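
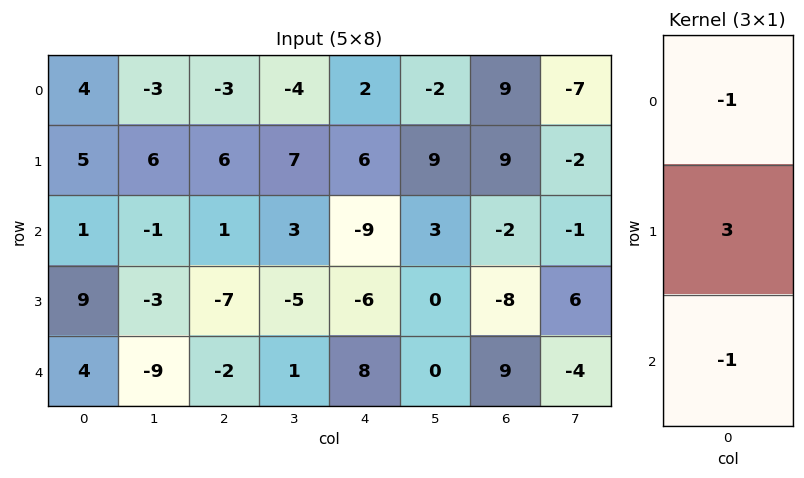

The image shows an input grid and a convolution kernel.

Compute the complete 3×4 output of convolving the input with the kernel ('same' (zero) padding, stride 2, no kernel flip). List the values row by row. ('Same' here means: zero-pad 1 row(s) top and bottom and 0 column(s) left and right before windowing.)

Output[0,0]: The receptive field on the zero-padded input at this output position is [0 / 4 / 5]. Elementwise product with the kernel and sum: 0·-1 + 4·3 + 5·-1.

7 -15 0 18
-11 4 -27 -7
3 1 30 35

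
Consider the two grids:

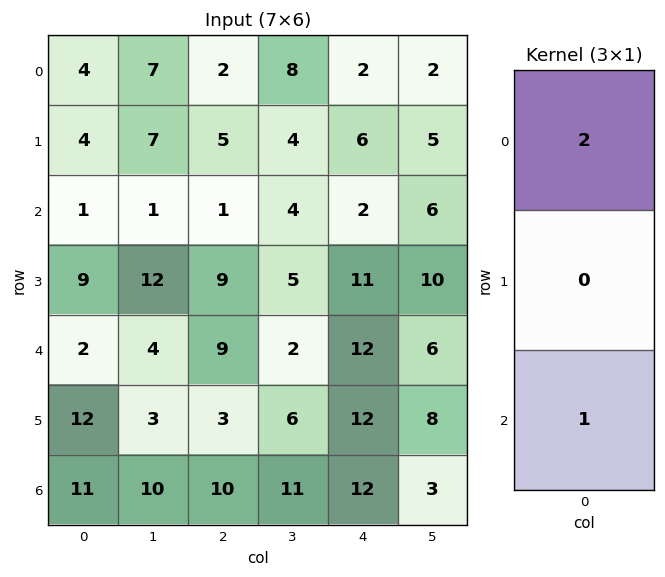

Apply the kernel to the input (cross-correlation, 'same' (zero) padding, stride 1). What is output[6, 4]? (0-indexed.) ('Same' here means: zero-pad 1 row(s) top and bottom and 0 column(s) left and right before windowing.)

The receptive field on the zero-padded input at this output position is [12 / 12 / 0]. Elementwise product with the kernel and sum: 12·2 + 0·1.

24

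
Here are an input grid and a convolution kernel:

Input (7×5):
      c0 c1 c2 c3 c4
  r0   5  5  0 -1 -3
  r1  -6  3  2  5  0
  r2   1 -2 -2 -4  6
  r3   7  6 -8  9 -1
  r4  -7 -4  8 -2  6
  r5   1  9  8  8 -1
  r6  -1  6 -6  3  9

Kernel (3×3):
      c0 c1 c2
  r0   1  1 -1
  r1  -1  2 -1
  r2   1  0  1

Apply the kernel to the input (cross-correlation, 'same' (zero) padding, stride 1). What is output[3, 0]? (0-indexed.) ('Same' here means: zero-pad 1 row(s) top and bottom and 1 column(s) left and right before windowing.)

The receptive field on the zero-padded input at this output position is [0 1 -2 / 0 7 6 / 0 -7 -4]. Elementwise product with the kernel and sum: 0·1 + 1·1 + -2·-1 + 0·-1 + 7·2 + 6·-1 + 0·1 + -4·1.

7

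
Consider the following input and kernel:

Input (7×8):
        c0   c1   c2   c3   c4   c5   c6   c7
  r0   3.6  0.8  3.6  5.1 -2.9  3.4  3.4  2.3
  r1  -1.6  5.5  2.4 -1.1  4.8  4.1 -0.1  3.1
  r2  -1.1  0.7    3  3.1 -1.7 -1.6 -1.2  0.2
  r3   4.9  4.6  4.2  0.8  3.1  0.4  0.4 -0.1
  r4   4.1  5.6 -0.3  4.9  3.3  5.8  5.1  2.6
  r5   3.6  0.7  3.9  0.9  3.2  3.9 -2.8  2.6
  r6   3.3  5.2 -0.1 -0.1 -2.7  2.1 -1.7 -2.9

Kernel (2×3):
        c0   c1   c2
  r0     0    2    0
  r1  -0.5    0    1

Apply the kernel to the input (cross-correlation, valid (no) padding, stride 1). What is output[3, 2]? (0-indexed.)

The receptive field on the input at this output position is [4.2 0.8 3.1 / -0.3 4.9 3.3]. Elementwise product with the kernel and sum: 0.8·2 + -0.3·-0.5 + 3.3·1.

5.05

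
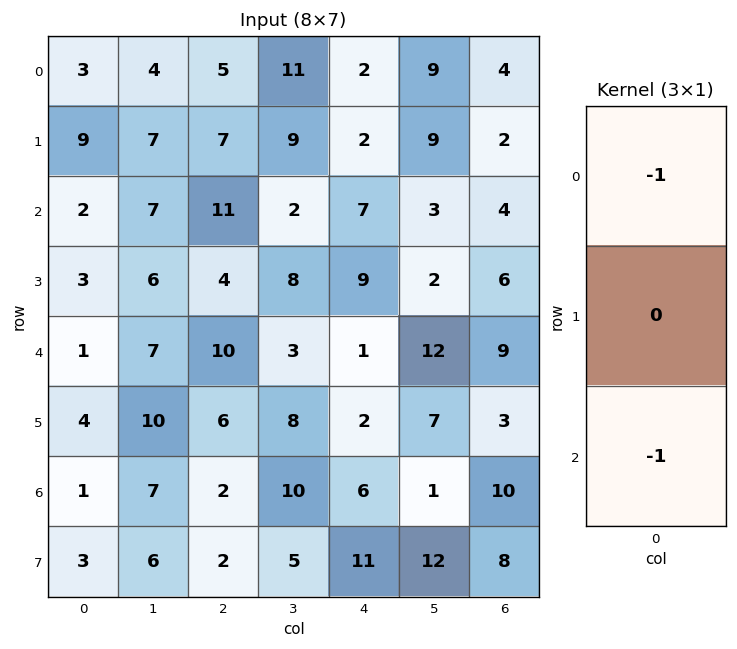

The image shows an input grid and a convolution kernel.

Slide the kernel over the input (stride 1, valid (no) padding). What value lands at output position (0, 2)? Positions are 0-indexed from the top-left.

-16

The receptive field on the input at this output position is [5 / 7 / 11]. Elementwise product with the kernel and sum: 5·-1 + 11·-1.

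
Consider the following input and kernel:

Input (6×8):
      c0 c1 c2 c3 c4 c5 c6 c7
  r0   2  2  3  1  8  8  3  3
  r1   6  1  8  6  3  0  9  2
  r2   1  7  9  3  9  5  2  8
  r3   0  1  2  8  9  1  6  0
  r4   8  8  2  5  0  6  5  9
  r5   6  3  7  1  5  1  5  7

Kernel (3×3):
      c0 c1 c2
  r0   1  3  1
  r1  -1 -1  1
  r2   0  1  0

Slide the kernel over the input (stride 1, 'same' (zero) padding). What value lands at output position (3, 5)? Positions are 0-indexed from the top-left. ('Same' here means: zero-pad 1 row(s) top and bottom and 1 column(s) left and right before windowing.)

The receptive field on the zero-padded input at this output position is [9 5 2 / 9 1 6 / 0 6 5]. Elementwise product with the kernel and sum: 9·1 + 5·3 + 2·1 + 9·-1 + 1·-1 + 6·1 + 6·1.

28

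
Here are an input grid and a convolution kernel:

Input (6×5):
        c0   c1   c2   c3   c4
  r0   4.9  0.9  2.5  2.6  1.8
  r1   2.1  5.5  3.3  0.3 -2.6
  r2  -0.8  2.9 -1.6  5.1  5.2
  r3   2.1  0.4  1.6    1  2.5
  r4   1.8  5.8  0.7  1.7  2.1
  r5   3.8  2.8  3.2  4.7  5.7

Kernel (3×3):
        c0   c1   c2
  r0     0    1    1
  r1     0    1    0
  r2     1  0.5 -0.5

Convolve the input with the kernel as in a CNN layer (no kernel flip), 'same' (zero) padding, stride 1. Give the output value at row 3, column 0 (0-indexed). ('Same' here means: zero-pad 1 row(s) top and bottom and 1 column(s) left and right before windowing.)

2.2

The receptive field on the zero-padded input at this output position is [0 -0.8 2.9 / 0 2.1 0.4 / 0 1.8 5.8]. Elementwise product with the kernel and sum: -0.8·1 + 2.9·1 + 2.1·1 + 0·1 + 1.8·0.5 + 5.8·-0.5.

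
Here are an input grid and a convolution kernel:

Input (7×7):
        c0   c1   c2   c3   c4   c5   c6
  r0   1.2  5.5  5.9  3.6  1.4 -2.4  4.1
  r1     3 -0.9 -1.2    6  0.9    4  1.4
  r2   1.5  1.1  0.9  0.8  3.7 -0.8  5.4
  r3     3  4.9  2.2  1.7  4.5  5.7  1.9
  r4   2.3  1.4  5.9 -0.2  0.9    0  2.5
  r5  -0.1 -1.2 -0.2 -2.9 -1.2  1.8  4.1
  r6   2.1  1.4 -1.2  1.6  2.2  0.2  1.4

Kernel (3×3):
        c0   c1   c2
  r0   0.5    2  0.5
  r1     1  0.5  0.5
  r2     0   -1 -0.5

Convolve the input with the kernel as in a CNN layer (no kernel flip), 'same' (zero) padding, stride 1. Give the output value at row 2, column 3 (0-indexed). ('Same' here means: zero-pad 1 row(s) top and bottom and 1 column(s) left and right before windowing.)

The receptive field on the zero-padded input at this output position is [-1.2 6 0.9 / 0.9 0.8 3.7 / 2.2 1.7 4.5]. Elementwise product with the kernel and sum: -1.2·0.5 + 6·2 + 0.9·0.5 + 0.9·1 + 0.8·0.5 + 3.7·0.5 + 1.7·-1 + 4.5·-0.5.

11.05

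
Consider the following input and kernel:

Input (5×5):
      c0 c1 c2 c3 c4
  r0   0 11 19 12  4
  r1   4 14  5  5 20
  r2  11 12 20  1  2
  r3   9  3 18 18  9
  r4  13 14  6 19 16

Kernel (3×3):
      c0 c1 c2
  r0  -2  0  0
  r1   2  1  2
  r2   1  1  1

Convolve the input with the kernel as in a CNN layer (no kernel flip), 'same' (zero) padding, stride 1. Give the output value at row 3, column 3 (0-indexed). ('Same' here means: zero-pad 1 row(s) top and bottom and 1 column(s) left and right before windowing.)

73

The receptive field on the zero-padded input at this output position is [20 1 2 / 18 18 9 / 6 19 16]. Elementwise product with the kernel and sum: 20·-2 + 18·2 + 18·1 + 9·2 + 6·1 + 19·1 + 16·1.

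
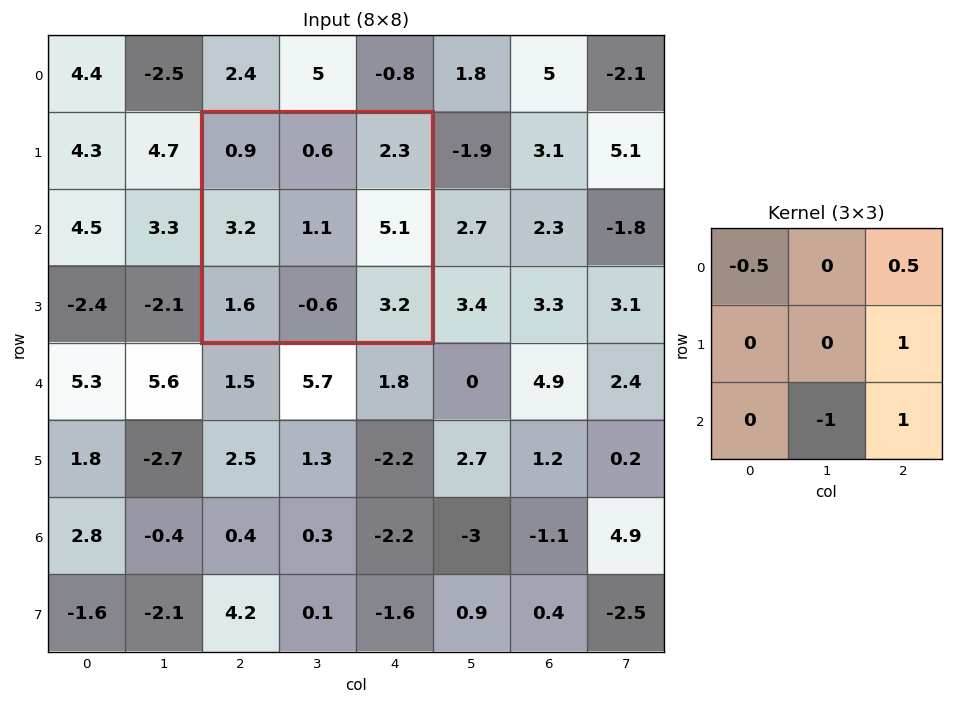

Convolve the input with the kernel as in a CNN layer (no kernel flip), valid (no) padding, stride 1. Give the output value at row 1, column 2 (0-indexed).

9.6

The receptive field on the input at this output position is [0.9 0.6 2.3 / 3.2 1.1 5.1 / 1.6 -0.6 3.2]. Elementwise product with the kernel and sum: 0.9·-0.5 + 2.3·0.5 + 5.1·1 + -0.6·-1 + 3.2·1.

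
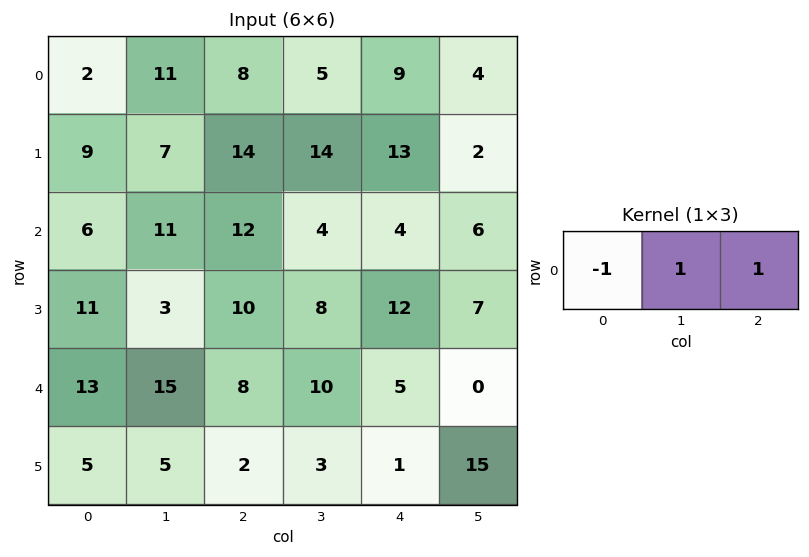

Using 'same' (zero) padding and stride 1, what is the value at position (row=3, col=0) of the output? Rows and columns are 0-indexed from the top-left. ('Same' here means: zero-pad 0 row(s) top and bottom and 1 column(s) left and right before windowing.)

The receptive field on the zero-padded input at this output position is [0 11 3]. Elementwise product with the kernel and sum: 0·-1 + 11·1 + 3·1.

14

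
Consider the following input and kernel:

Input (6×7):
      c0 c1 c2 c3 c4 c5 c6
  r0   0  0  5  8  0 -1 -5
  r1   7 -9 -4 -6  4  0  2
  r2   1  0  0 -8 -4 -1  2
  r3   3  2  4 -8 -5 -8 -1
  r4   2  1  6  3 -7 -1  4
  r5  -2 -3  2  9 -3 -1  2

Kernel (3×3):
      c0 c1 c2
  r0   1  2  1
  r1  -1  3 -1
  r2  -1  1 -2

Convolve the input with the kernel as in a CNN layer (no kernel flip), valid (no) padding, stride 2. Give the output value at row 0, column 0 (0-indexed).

The receptive field on the input at this output position is [0 0 5 / 7 -9 -4 / 1 0 0]. Elementwise product with the kernel and sum: 0·1 + 0·2 + 5·1 + 7·-1 + -9·3 + -4·-1 + 1·-1 + 0·1 + 0·-2.

-26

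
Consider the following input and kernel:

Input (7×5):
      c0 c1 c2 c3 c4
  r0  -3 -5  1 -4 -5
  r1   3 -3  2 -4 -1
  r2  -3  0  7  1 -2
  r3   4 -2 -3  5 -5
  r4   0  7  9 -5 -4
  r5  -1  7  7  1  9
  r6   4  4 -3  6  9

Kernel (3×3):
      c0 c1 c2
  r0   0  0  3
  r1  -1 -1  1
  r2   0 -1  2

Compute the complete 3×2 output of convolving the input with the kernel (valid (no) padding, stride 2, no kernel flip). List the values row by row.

19 -19
27 -16
18 1

Output[0,0]: The receptive field on the input at this output position is [-3 -5 1 / 3 -3 2 / -3 0 7]. Elementwise product with the kernel and sum: 1·3 + 3·-1 + -3·-1 + 2·1 + 0·-1 + 7·2.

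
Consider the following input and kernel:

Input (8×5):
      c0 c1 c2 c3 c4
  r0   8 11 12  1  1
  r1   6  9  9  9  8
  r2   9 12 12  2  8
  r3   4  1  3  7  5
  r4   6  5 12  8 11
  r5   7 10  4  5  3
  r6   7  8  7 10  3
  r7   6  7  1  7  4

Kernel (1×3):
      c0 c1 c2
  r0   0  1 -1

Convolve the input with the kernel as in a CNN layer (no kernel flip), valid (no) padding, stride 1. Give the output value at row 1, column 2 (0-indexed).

1

The receptive field on the input at this output position is [9 9 8]. Elementwise product with the kernel and sum: 9·1 + 8·-1.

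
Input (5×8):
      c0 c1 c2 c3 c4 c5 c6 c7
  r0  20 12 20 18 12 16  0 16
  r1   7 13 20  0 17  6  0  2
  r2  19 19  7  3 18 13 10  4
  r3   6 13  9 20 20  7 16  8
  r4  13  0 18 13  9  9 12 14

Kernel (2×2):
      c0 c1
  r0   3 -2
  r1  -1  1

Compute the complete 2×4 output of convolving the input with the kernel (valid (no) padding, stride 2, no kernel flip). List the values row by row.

Output[0,0]: The receptive field on the input at this output position is [20 12 / 7 13]. Elementwise product with the kernel and sum: 20·3 + 12·-2 + 7·-1 + 13·1.

42 4 -7 -30
26 26 15 14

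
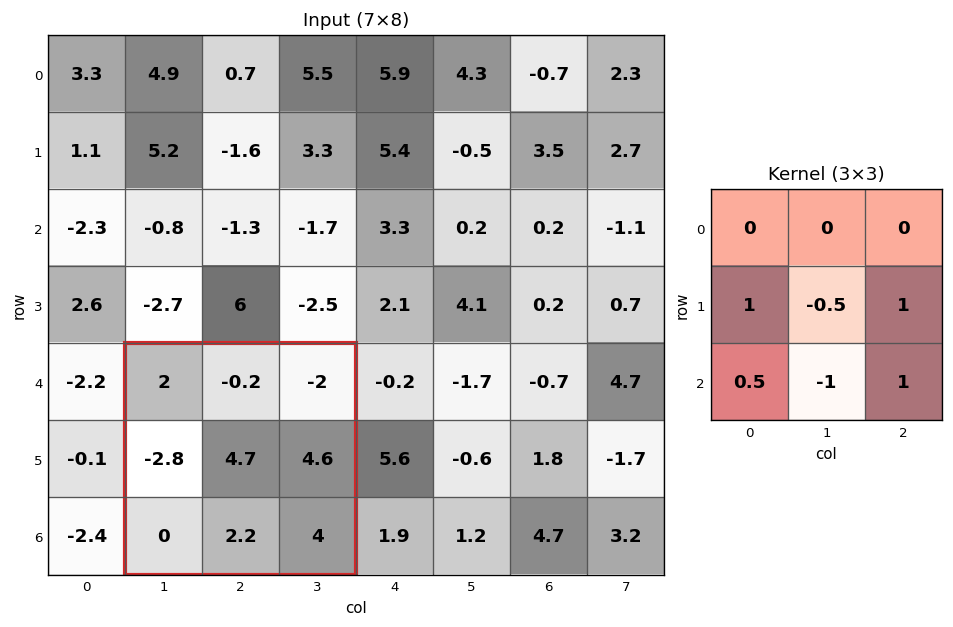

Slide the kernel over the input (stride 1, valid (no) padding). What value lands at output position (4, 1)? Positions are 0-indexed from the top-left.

The receptive field on the input at this output position is [2 -0.2 -2 / -2.8 4.7 4.6 / 0 2.2 4]. Elementwise product with the kernel and sum: -2.8·1 + 4.7·-0.5 + 4.6·1 + 0·0.5 + 2.2·-1 + 4·1.

1.25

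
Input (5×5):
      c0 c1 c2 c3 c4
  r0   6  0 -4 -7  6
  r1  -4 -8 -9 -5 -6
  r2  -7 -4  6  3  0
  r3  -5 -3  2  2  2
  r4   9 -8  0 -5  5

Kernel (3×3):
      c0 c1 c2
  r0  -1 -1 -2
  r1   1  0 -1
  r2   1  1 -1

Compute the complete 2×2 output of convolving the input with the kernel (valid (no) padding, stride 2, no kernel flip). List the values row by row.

-10 5
-7 -19

Output[0,0]: The receptive field on the input at this output position is [6 0 -4 / -4 -8 -9 / -7 -4 6]. Elementwise product with the kernel and sum: 6·-1 + 0·-1 + -4·-2 + -4·1 + -9·-1 + -7·1 + -4·1 + 6·-1.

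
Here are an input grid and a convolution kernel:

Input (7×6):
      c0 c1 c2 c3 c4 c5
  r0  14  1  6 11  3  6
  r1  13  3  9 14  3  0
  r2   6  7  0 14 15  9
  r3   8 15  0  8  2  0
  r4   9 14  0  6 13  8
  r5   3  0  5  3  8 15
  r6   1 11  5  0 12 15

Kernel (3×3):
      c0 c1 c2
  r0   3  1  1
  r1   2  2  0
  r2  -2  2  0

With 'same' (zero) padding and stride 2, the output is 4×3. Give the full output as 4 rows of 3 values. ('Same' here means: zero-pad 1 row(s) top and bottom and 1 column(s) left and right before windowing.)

54 26 6
44 16 91
47 91 74
5 40 56

Output[0,0]: The receptive field on the zero-padded input at this output position is [0 0 0 / 0 14 1 / 0 13 3]. Elementwise product with the kernel and sum: 0·3 + 0·1 + 0·1 + 0·2 + 14·2 + 0·-2 + 13·2.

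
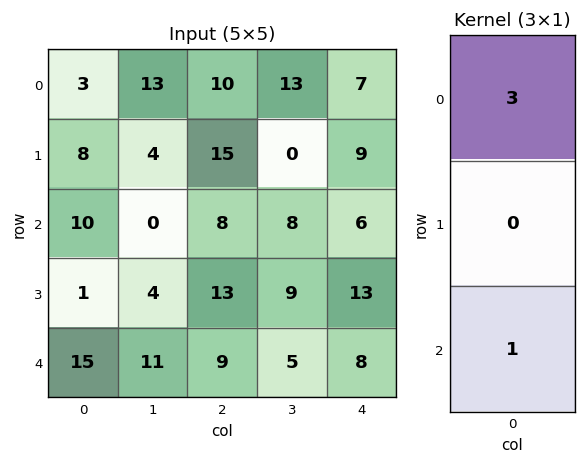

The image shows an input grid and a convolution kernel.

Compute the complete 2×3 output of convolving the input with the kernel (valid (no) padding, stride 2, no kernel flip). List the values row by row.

19 38 27
45 33 26

Output[0,0]: The receptive field on the input at this output position is [3 / 8 / 10]. Elementwise product with the kernel and sum: 3·3 + 10·1.
Output[0,1]: The receptive field on the input at this output position is [10 / 15 / 8]. Elementwise product with the kernel and sum: 10·3 + 8·1.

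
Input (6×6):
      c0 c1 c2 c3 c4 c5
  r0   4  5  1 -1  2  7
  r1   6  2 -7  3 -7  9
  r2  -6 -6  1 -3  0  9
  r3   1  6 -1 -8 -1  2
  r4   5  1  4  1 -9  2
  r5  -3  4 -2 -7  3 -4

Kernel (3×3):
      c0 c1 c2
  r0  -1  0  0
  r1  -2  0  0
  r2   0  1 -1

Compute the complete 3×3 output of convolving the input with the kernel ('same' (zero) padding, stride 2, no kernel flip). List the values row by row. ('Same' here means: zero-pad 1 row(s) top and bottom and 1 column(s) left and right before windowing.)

Output[0,0]: The receptive field on the zero-padded input at this output position is [0 0 0 / 0 4 5 / 0 6 2]. Elementwise product with the kernel and sum: 0·-1 + 0·-2 + 6·1 + 2·-1.

4 -20 -14
-5 17 0
-7 -3 13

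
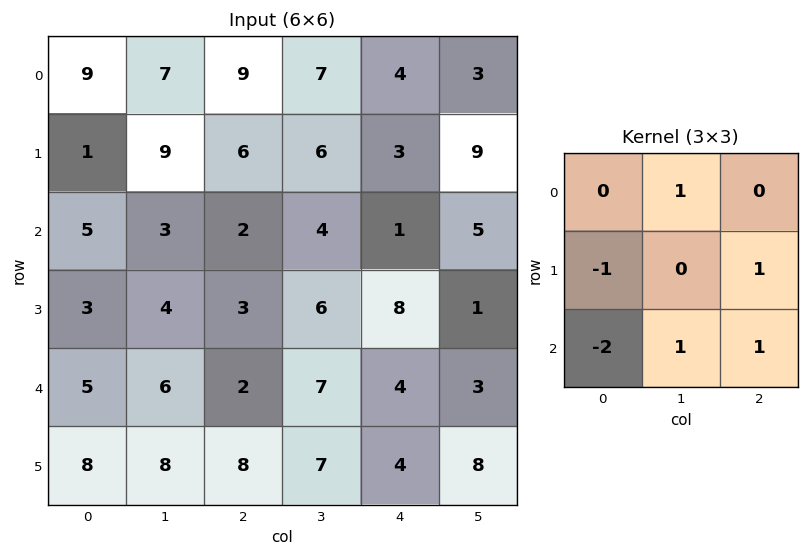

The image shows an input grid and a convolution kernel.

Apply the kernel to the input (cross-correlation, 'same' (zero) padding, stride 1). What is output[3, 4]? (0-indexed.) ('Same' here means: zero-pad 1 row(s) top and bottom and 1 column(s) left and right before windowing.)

-11

The receptive field on the zero-padded input at this output position is [4 1 5 / 6 8 1 / 7 4 3]. Elementwise product with the kernel and sum: 1·1 + 6·-1 + 1·1 + 7·-2 + 4·1 + 3·1.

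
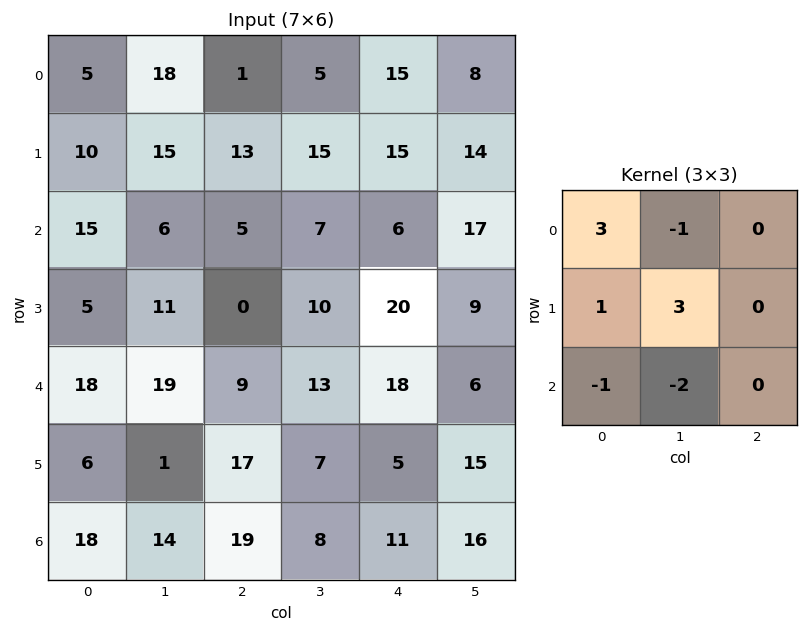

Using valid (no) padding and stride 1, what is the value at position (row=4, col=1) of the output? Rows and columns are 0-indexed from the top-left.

48

The receptive field on the input at this output position is [19 9 13 / 1 17 7 / 14 19 8]. Elementwise product with the kernel and sum: 19·3 + 9·-1 + 1·1 + 17·3 + 14·-1 + 19·-2.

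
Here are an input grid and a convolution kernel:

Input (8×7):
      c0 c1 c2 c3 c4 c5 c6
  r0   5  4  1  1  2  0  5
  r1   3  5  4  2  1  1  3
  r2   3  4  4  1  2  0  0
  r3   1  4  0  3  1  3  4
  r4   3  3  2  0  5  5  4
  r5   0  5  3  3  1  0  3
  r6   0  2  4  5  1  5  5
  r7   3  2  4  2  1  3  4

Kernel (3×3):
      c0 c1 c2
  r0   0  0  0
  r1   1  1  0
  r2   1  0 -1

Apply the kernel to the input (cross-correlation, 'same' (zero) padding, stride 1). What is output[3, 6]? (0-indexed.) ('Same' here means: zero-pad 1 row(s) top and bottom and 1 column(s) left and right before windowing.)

The receptive field on the zero-padded input at this output position is [0 0 0 / 3 4 0 / 5 4 0]. Elementwise product with the kernel and sum: 3·1 + 4·1 + 5·1 + 0·-1.

12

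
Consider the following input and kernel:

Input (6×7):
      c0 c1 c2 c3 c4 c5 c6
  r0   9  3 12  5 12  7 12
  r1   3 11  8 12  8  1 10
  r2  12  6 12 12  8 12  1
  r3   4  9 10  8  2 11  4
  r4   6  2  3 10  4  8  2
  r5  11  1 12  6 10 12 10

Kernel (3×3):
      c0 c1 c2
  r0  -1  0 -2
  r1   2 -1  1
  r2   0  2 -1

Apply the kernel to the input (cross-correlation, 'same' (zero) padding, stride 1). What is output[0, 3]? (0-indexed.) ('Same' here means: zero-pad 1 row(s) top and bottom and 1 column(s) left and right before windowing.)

The receptive field on the zero-padded input at this output position is [0 0 0 / 12 5 12 / 8 12 8]. Elementwise product with the kernel and sum: 0·-1 + 0·-2 + 12·2 + 5·-1 + 12·1 + 12·2 + 8·-1.

47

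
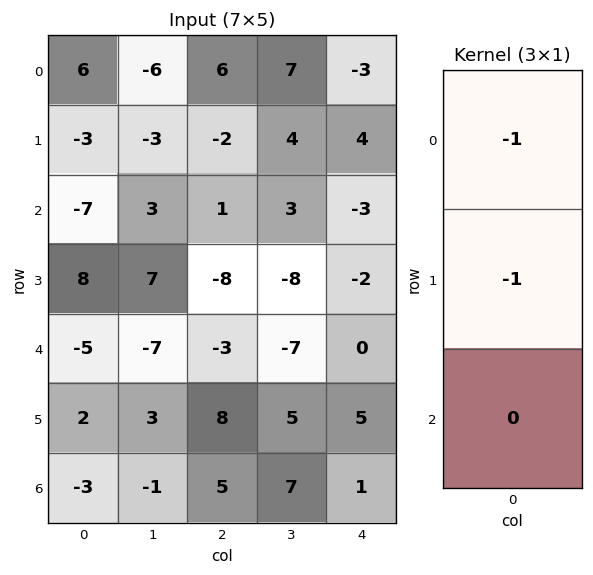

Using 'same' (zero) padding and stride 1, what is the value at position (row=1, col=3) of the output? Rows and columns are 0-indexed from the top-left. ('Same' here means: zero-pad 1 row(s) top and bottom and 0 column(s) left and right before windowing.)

-11

The receptive field on the zero-padded input at this output position is [7 / 4 / 3]. Elementwise product with the kernel and sum: 7·-1 + 4·-1.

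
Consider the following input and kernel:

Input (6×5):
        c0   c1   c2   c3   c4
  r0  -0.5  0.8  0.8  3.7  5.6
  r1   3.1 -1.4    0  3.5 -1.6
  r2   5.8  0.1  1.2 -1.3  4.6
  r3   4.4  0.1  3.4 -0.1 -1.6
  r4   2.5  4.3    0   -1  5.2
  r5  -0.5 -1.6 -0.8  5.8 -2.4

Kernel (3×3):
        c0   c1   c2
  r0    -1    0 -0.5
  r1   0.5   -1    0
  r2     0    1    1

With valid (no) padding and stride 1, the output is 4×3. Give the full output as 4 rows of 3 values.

Output[0,0]: The receptive field on the input at this output position is [-0.5 0.8 0.8 / 3.1 -1.4 0 / 5.8 0.1 1.2]. Elementwise product with the kernel and sum: -0.5·-1 + 0.8·-0.5 + 3.1·0.5 + -1.4·-1 + 0.1·1 + 1.2·1.

4.35 -3.45 -3.8
3.2 1.8 1
0 -3.8 2.5
-11.55 7.1 1.8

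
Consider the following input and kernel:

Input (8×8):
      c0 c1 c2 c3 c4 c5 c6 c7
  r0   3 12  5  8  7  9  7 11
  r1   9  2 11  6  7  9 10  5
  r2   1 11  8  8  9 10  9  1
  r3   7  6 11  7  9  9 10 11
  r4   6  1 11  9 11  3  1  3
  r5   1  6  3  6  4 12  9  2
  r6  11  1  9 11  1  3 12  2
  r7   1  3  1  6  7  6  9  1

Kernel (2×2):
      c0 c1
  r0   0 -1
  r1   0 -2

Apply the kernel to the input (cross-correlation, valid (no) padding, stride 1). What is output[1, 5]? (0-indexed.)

-28

The receptive field on the input at this output position is [9 10 / 10 9]. Elementwise product with the kernel and sum: 10·-1 + 9·-2.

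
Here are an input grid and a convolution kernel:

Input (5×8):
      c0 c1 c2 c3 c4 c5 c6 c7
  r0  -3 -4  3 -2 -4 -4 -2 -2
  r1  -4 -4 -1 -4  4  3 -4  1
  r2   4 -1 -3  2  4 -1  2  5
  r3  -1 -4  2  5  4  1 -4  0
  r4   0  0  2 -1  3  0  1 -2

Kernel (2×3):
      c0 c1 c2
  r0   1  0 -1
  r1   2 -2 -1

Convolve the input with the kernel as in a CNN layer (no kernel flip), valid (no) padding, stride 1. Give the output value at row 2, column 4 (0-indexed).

The receptive field on the input at this output position is [4 -1 2 / 4 1 -4]. Elementwise product with the kernel and sum: 4·1 + 2·-1 + 4·2 + 1·-2 + -4·-1.

12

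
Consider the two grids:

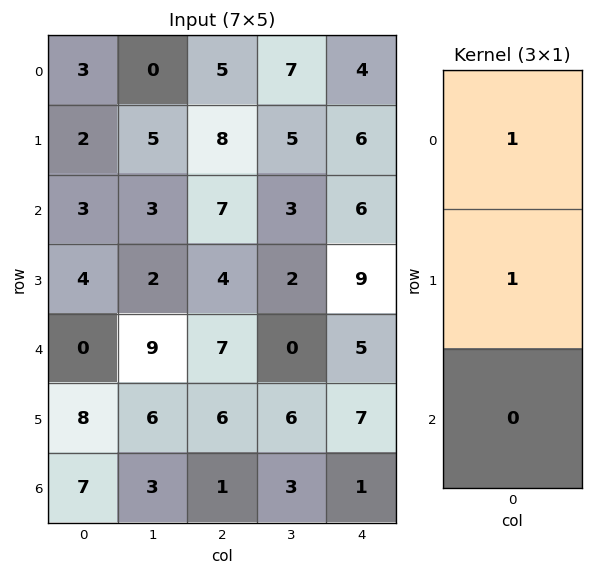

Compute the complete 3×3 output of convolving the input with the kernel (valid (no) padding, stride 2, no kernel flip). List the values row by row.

Output[0,0]: The receptive field on the input at this output position is [3 / 2 / 3]. Elementwise product with the kernel and sum: 3·1 + 2·1.

5 13 10
7 11 15
8 13 12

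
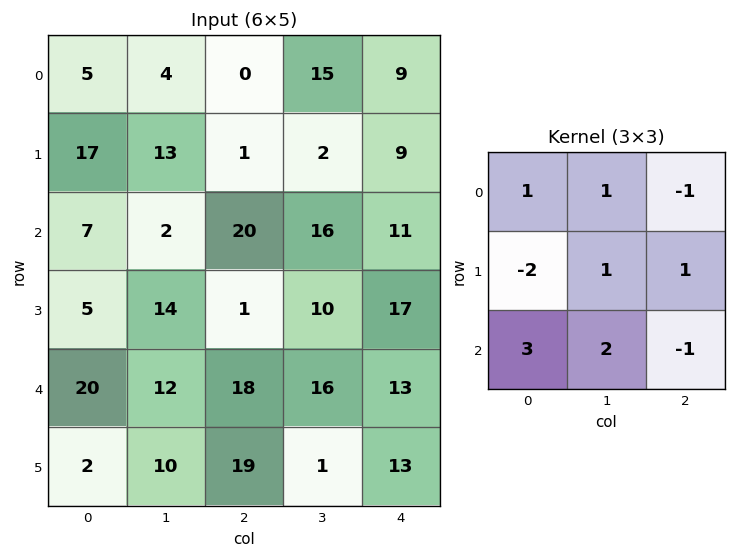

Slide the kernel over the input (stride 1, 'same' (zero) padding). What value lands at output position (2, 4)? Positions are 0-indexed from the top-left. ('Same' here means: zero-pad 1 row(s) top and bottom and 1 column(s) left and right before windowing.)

54

The receptive field on the zero-padded input at this output position is [2 9 0 / 16 11 0 / 10 17 0]. Elementwise product with the kernel and sum: 2·1 + 9·1 + 0·-1 + 16·-2 + 11·1 + 0·1 + 10·3 + 17·2 + 0·-1.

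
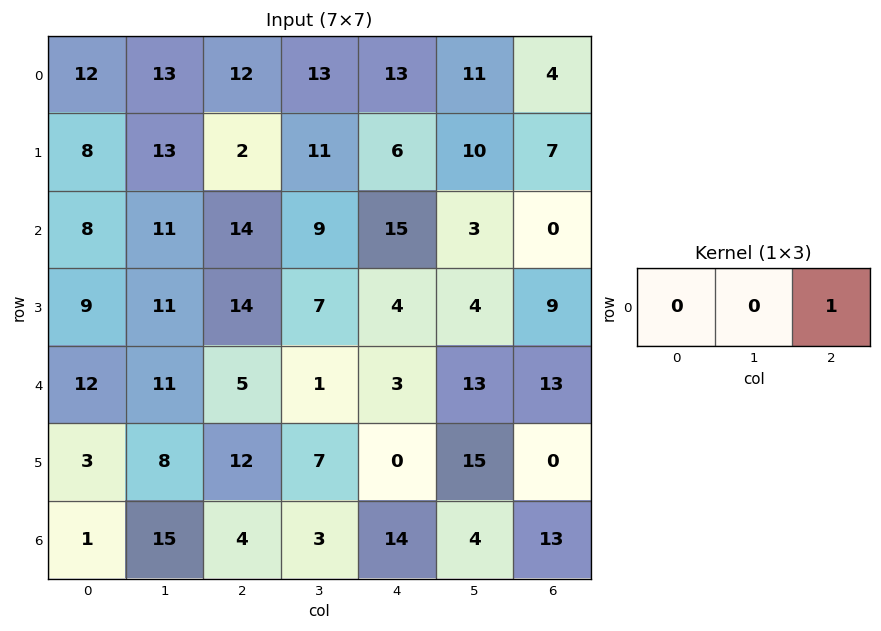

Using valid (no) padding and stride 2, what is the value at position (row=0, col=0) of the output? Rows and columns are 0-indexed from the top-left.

12

The receptive field on the input at this output position is [12 13 12]. Elementwise product with the kernel and sum: 12·1.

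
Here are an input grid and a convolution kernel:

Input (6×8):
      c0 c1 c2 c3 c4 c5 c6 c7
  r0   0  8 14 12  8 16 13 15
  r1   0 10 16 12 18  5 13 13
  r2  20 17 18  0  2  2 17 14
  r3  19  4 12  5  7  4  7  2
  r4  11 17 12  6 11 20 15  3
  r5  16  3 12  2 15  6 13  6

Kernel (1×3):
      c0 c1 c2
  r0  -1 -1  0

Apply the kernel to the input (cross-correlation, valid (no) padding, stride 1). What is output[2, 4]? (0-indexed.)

-4

The receptive field on the input at this output position is [2 2 17]. Elementwise product with the kernel and sum: 2·-1 + 2·-1.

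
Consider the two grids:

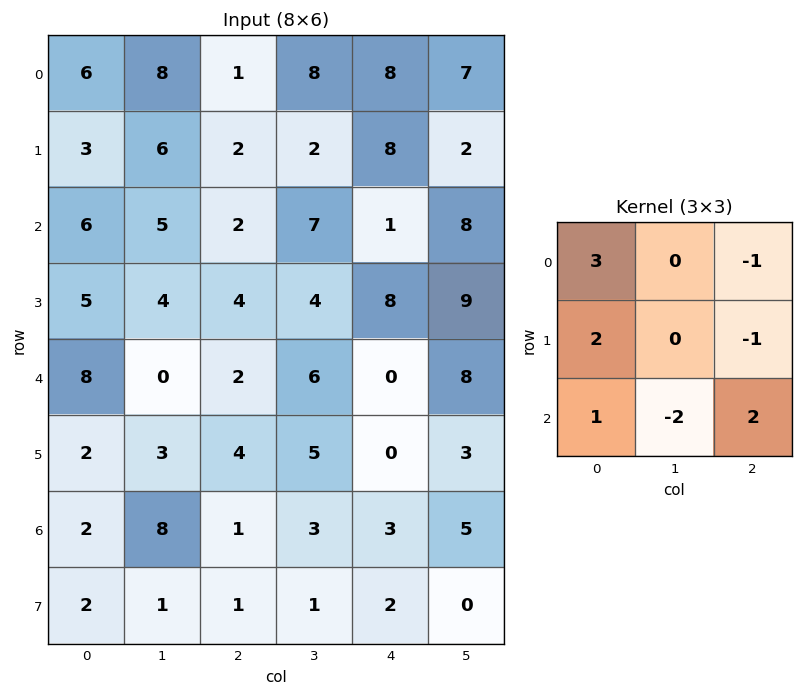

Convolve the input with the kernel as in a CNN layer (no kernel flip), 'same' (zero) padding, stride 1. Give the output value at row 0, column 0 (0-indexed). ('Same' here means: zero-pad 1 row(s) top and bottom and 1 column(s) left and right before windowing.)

The receptive field on the zero-padded input at this output position is [0 0 0 / 0 6 8 / 0 3 6]. Elementwise product with the kernel and sum: 0·3 + 0·-1 + 0·2 + 8·-1 + 0·1 + 3·-2 + 6·2.

-2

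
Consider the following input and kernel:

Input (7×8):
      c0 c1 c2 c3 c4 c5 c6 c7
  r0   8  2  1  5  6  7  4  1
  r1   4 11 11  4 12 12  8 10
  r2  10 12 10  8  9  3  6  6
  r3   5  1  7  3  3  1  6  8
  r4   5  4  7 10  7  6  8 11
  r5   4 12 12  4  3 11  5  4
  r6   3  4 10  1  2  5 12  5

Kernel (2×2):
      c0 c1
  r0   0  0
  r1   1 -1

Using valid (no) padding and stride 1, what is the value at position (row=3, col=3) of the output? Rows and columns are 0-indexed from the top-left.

The receptive field on the input at this output position is [3 3 / 10 7]. Elementwise product with the kernel and sum: 10·1 + 7·-1.

3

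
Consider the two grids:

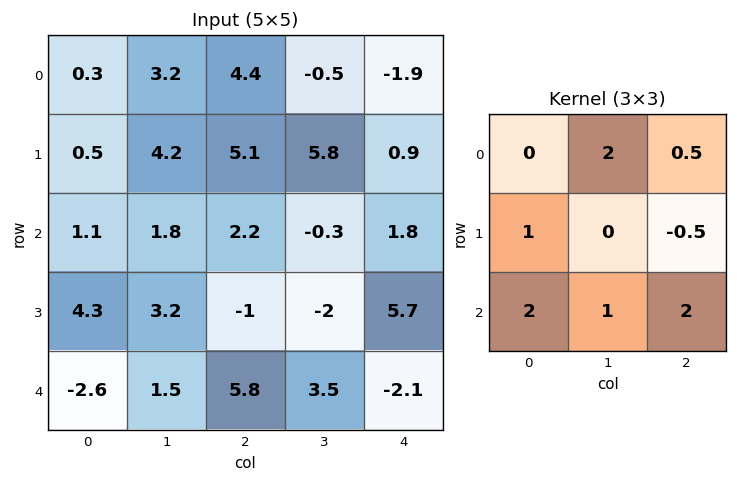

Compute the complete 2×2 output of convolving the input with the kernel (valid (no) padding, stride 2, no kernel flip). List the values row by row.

Output[0,0]: The receptive field on the input at this output position is [0.3 3.2 4.4 / 0.5 4.2 5.1 / 1.1 1.8 2.2]. Elementwise product with the kernel and sum: 3.2·2 + 4.4·0.5 + 0.5·1 + 5.1·-0.5 + 1.1·2 + 1.8·1 + 2.2·2.
Output[0,1]: The receptive field on the input at this output position is [4.4 -0.5 -1.9 / 5.1 5.8 0.9 / 2.2 -0.3 1.8]. Elementwise product with the kernel and sum: -0.5·2 + -1.9·0.5 + 5.1·1 + 0.9·-0.5 + 2.2·2 + -0.3·1 + 1.8·2.

14.95 10.4
17.4 7.35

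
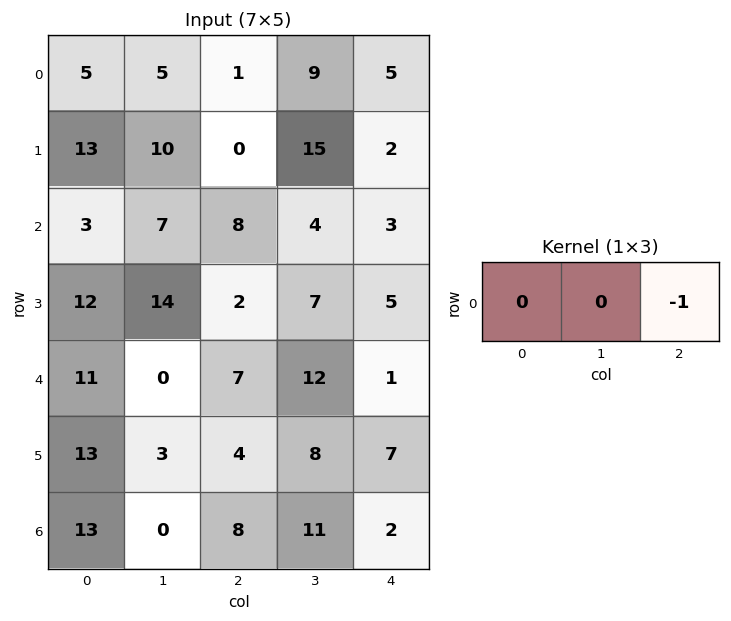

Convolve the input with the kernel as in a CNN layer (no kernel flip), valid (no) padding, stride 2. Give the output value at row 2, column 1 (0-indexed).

-1

The receptive field on the input at this output position is [7 12 1]. Elementwise product with the kernel and sum: 1·-1.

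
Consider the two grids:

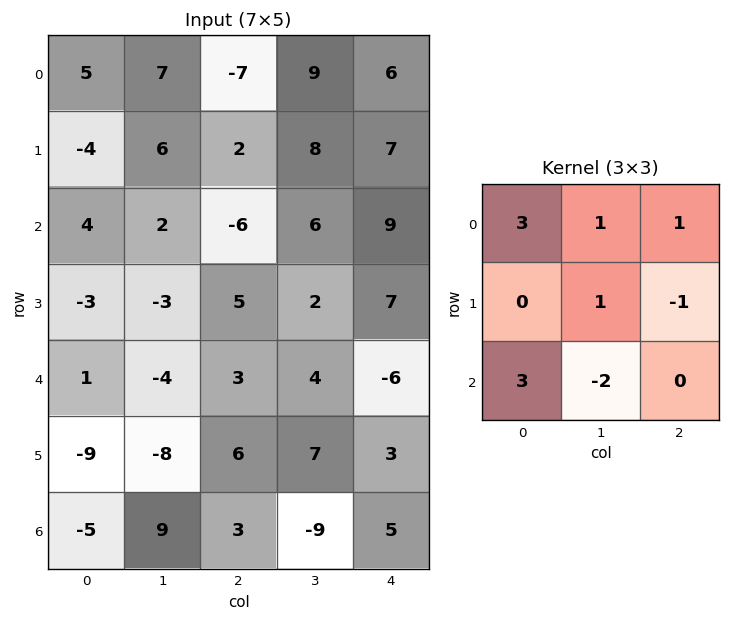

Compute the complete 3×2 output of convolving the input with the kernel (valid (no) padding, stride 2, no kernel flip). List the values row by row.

27 -35
11 -7
-45 38

Output[0,0]: The receptive field on the input at this output position is [5 7 -7 / -4 6 2 / 4 2 -6]. Elementwise product with the kernel and sum: 5·3 + 7·1 + -7·1 + 6·1 + 2·-1 + 4·3 + 2·-2.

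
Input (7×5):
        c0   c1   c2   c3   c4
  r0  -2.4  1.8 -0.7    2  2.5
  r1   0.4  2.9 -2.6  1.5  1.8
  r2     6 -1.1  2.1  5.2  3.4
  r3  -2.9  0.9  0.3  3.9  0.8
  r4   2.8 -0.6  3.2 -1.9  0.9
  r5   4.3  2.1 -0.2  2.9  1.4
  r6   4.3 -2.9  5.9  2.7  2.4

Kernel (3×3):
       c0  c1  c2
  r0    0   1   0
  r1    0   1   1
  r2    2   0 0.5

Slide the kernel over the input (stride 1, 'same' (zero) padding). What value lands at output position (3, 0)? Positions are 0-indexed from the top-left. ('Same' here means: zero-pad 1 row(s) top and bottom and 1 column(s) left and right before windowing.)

The receptive field on the zero-padded input at this output position is [0 6 -1.1 / 0 -2.9 0.9 / 0 2.8 -0.6]. Elementwise product with the kernel and sum: 6·1 + -2.9·1 + 0.9·1 + 0·2 + -0.6·0.5.

3.7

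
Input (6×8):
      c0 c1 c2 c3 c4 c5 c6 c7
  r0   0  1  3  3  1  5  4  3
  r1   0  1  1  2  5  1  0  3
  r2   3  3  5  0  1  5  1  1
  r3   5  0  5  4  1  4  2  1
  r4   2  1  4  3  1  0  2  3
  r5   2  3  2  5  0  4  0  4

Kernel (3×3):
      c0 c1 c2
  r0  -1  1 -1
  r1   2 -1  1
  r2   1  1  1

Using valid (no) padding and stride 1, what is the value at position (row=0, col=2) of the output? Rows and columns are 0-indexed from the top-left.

The receptive field on the input at this output position is [3 3 1 / 1 2 5 / 5 0 1]. Elementwise product with the kernel and sum: 3·-1 + 3·1 + 1·-1 + 1·2 + 2·-1 + 5·1 + 5·1 + 0·1 + 1·1.

10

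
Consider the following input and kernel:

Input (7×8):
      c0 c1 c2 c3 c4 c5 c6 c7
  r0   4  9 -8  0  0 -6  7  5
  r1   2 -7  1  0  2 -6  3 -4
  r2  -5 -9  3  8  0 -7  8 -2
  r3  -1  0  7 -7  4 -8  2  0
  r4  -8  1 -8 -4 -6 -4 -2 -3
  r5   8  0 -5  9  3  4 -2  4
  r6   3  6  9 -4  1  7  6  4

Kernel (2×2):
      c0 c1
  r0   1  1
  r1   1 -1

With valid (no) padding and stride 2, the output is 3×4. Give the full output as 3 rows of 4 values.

22 -7 2 19
-15 25 5 8
1 -26 -11 -11

Output[0,0]: The receptive field on the input at this output position is [4 9 / 2 -7]. Elementwise product with the kernel and sum: 4·1 + 9·1 + 2·1 + -7·-1.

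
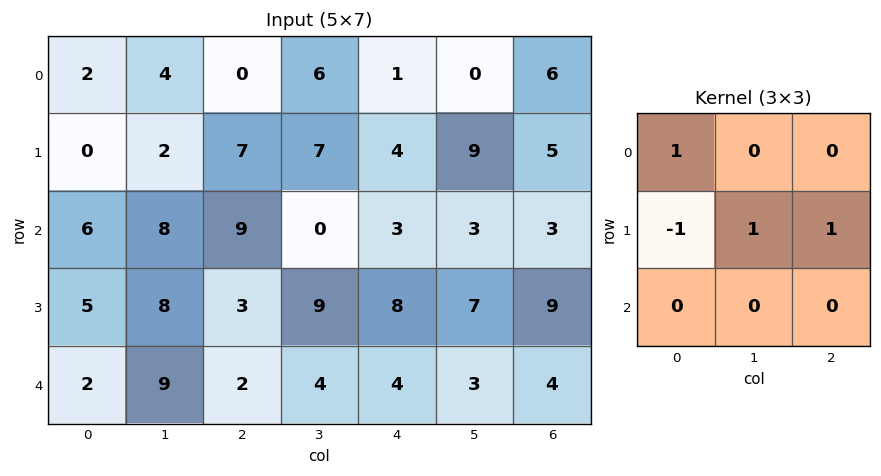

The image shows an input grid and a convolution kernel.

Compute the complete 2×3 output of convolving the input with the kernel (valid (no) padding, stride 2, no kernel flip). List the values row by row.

Output[0,0]: The receptive field on the input at this output position is [2 4 0 / 0 2 7 / 6 8 9]. Elementwise product with the kernel and sum: 2·1 + 0·-1 + 2·1 + 7·1.
Output[0,1]: The receptive field on the input at this output position is [0 6 1 / 7 7 4 / 9 0 3]. Elementwise product with the kernel and sum: 0·1 + 7·-1 + 7·1 + 4·1.

11 4 11
12 23 11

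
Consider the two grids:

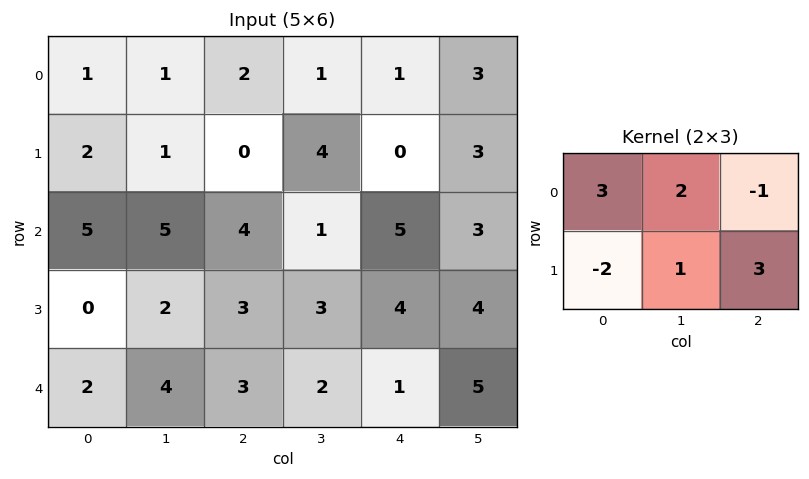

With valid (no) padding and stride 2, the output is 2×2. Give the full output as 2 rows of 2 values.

0 11
32 18

Output[0,0]: The receptive field on the input at this output position is [1 1 2 / 2 1 0]. Elementwise product with the kernel and sum: 1·3 + 1·2 + 2·-1 + 2·-2 + 1·1 + 0·3.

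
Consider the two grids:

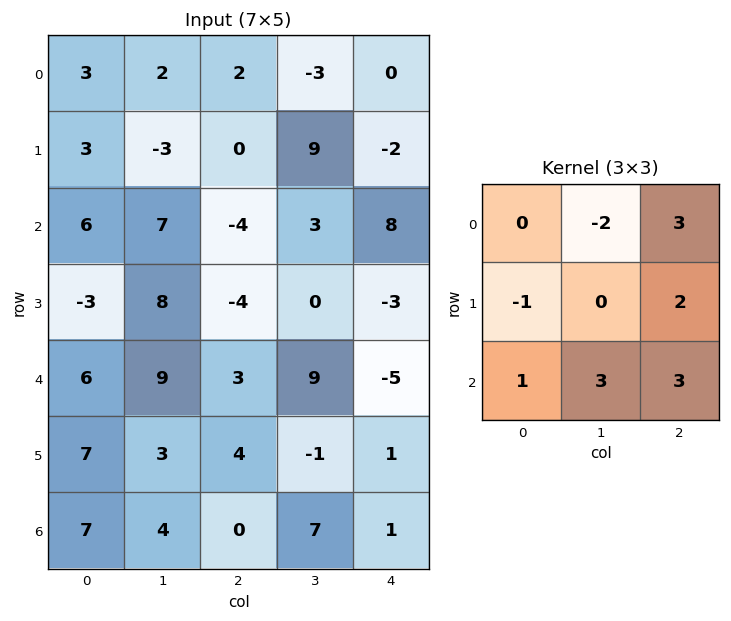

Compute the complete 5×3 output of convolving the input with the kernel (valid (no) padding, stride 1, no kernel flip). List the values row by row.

Output[0,0]: The receptive field on the input at this output position is [3 2 2 / 3 -3 0 / 6 7 -4]. Elementwise product with the kernel and sum: 2·-2 + 2·3 + 3·-1 + 0·2 + 6·1 + 7·3 + -4·3.
Output[0,1]: The receptive field on the input at this output position is [2 2 -3 / -3 0 9 / 7 -4 3]. Elementwise product with the kernel and sum: 2·-2 + -3·3 + -3·-1 + 9·2 + 7·1 + -4·3 + 3·3.

14 12 31
1 22 -17
11 54 31
0 29 -18
11 41 -11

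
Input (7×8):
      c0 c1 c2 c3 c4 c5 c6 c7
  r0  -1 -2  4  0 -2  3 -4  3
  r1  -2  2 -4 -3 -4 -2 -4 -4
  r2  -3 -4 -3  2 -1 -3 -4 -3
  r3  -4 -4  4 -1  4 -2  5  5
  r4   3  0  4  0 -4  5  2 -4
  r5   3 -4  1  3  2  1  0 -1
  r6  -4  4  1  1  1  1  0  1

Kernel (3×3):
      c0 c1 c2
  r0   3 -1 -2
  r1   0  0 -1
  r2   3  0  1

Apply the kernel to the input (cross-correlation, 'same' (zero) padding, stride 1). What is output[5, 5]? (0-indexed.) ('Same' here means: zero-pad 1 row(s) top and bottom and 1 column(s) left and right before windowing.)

-18

The receptive field on the zero-padded input at this output position is [-4 5 2 / 2 1 0 / 1 1 0]. Elementwise product with the kernel and sum: -4·3 + 5·-1 + 2·-2 + 0·-1 + 1·3 + 0·1.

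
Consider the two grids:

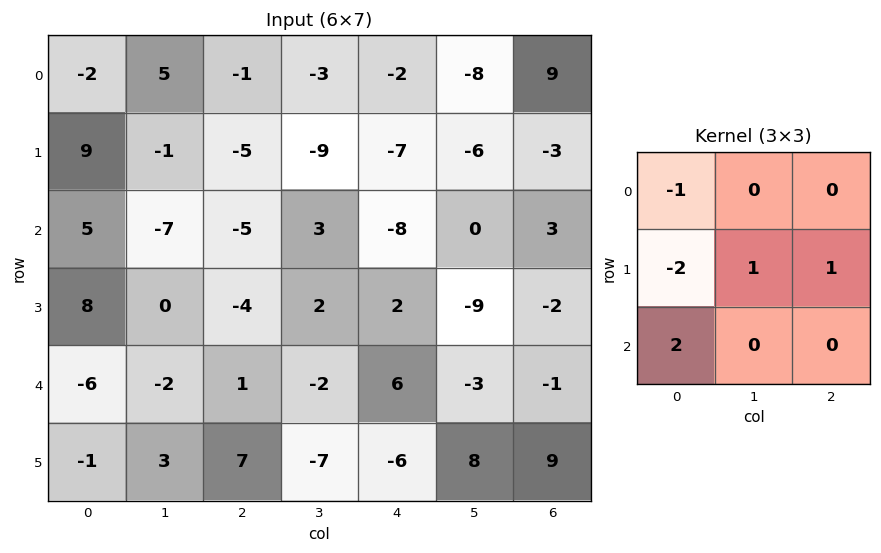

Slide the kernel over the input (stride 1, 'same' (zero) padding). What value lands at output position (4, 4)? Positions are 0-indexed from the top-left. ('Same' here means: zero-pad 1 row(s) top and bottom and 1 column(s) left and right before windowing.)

-9

The receptive field on the zero-padded input at this output position is [2 2 -9 / -2 6 -3 / -7 -6 8]. Elementwise product with the kernel and sum: 2·-1 + -2·-2 + 6·1 + -3·1 + -7·2.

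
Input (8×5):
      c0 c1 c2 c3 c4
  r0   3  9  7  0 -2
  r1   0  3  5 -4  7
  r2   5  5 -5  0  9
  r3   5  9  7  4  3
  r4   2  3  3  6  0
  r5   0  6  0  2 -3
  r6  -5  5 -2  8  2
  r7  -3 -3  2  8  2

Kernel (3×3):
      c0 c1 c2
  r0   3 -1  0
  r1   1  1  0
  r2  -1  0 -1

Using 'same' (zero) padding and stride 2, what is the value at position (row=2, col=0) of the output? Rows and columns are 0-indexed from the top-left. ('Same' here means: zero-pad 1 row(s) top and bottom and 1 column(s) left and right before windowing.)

The receptive field on the zero-padded input at this output position is [0 5 9 / 0 2 3 / 0 0 6]. Elementwise product with the kernel and sum: 0·3 + 5·-1 + 0·1 + 2·1 + 0·-1 + 6·-1.

-9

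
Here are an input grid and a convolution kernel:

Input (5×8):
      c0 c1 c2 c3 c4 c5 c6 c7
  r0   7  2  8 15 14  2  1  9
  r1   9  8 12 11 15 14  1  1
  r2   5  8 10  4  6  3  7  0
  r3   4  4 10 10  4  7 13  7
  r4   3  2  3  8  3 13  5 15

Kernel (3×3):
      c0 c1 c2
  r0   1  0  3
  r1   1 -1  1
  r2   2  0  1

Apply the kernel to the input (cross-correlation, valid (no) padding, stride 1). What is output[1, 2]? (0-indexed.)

93

The receptive field on the input at this output position is [12 11 15 / 10 4 6 / 10 10 4]. Elementwise product with the kernel and sum: 12·1 + 15·3 + 10·1 + 4·-1 + 6·1 + 10·2 + 4·1.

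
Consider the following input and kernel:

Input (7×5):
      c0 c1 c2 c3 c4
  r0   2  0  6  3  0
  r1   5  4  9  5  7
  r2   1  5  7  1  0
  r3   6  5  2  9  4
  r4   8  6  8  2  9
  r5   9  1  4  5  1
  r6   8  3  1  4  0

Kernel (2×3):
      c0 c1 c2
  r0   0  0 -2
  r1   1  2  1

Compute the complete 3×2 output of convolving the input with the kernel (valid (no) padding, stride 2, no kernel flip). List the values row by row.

Output[0,0]: The receptive field on the input at this output position is [2 0 6 / 5 4 9]. Elementwise product with the kernel and sum: 6·-2 + 5·1 + 4·2 + 9·1.

10 26
4 24
-1 -3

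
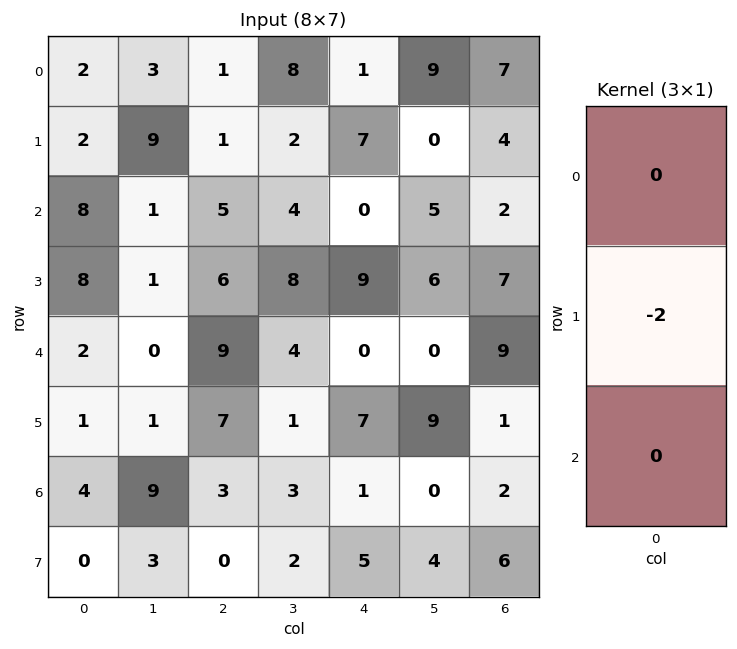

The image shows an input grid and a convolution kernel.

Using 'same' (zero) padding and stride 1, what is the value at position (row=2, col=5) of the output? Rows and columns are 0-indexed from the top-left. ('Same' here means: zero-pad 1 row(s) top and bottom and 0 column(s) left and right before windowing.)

The receptive field on the zero-padded input at this output position is [0 / 5 / 6]. Elementwise product with the kernel and sum: 5·-2.

-10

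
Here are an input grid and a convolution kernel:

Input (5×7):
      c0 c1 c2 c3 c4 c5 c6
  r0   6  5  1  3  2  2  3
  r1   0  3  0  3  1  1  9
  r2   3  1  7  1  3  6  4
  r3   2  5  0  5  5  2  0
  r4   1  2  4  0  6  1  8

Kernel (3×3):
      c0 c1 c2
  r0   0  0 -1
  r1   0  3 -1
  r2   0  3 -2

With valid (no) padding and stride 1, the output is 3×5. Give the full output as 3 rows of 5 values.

-3 13 3 -3 1
11 7 4 13 11
6 6 -5 23 -11

Output[0,0]: The receptive field on the input at this output position is [6 5 1 / 0 3 0 / 3 1 7]. Elementwise product with the kernel and sum: 1·-1 + 3·3 + 0·-1 + 1·3 + 7·-2.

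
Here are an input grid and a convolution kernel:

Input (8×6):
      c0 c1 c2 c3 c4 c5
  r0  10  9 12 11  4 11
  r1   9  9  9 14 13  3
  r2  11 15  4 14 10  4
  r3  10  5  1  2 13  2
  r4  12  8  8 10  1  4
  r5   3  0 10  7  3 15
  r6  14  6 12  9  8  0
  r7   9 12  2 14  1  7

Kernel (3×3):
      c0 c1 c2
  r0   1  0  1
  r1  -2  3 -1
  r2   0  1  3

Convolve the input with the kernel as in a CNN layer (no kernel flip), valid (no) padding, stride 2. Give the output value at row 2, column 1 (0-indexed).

The receptive field on the input at this output position is [8 10 1 / 10 7 3 / 12 9 8]. Elementwise product with the kernel and sum: 8·1 + 1·1 + 10·-2 + 7·3 + 3·-1 + 9·1 + 8·3.

40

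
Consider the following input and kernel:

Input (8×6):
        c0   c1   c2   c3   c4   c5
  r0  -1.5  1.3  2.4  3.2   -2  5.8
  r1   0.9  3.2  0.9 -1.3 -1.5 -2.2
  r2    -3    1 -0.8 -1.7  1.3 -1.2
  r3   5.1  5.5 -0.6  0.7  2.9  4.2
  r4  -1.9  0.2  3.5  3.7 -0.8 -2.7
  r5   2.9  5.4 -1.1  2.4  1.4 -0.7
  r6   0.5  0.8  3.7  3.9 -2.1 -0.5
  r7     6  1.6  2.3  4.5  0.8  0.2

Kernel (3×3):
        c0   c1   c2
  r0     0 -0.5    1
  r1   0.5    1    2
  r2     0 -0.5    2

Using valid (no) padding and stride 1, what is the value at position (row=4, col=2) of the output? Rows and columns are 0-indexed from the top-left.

The receptive field on the input at this output position is [3.5 3.7 -0.8 / -1.1 2.4 1.4 / 3.7 3.9 -2.1]. Elementwise product with the kernel and sum: 3.7·-0.5 + -0.8·1 + -1.1·0.5 + 2.4·1 + 1.4·2 + 3.9·-0.5 + -2.1·2.

-4.15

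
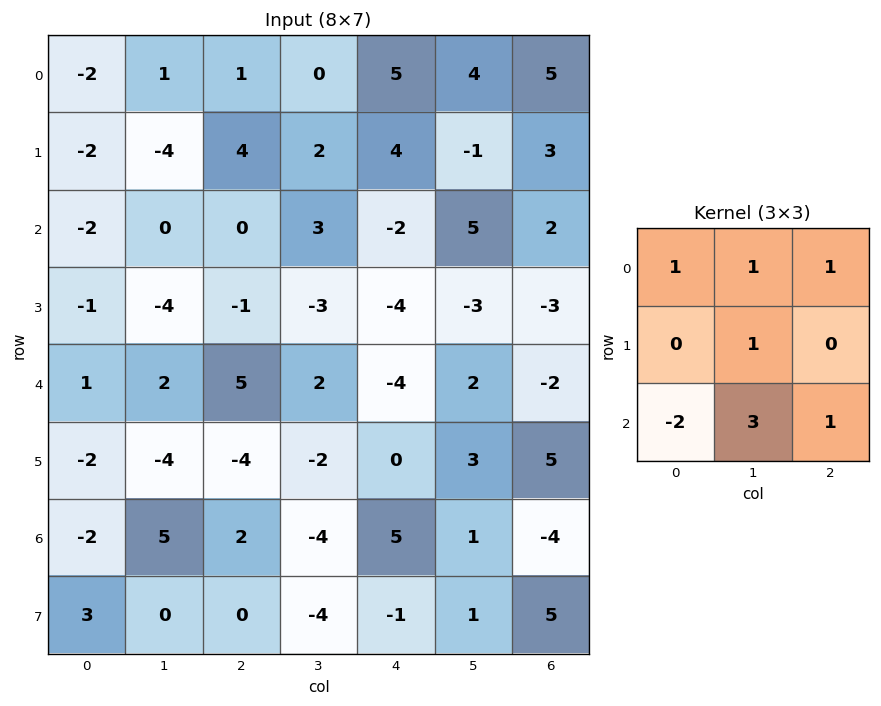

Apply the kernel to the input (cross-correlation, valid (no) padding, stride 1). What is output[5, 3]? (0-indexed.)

12

The receptive field on the input at this output position is [-2 0 3 / -4 5 1 / -4 -1 1]. Elementwise product with the kernel and sum: -2·1 + 0·1 + 3·1 + 5·1 + -4·-2 + -1·3 + 1·1.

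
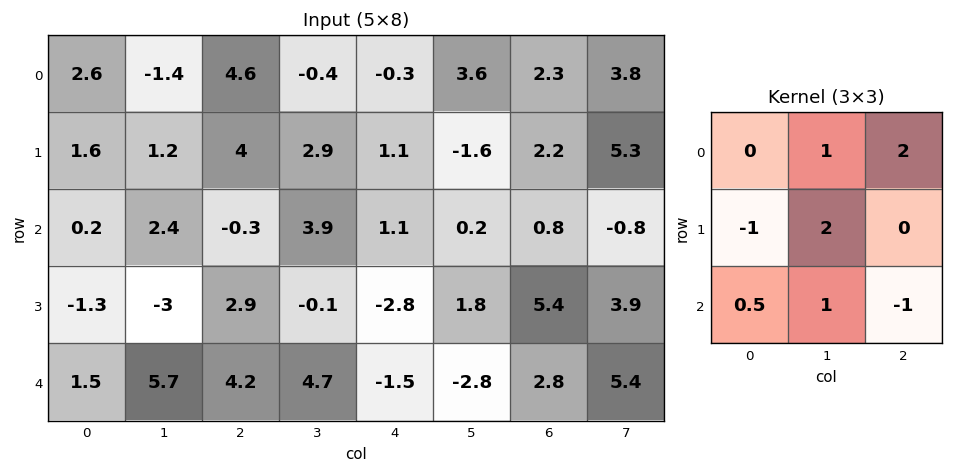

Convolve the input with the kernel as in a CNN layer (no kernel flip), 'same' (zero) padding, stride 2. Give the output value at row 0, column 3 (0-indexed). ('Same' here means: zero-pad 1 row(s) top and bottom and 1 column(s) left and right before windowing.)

The receptive field on the zero-padded input at this output position is [0 0 0 / 3.6 2.3 3.8 / -1.6 2.2 5.3]. Elementwise product with the kernel and sum: 0·1 + 0·2 + 3.6·-1 + 2.3·2 + -1.6·0.5 + 2.2·1 + 5.3·-1.

-2.9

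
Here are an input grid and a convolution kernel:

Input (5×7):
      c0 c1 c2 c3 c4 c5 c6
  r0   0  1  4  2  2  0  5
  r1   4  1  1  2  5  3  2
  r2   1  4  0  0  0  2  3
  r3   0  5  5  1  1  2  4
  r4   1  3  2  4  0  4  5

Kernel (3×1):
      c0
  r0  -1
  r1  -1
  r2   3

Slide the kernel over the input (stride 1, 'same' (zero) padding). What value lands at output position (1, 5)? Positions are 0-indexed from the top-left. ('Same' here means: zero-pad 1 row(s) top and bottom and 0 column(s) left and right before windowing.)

The receptive field on the zero-padded input at this output position is [0 / 3 / 2]. Elementwise product with the kernel and sum: 0·-1 + 3·-1 + 2·3.

3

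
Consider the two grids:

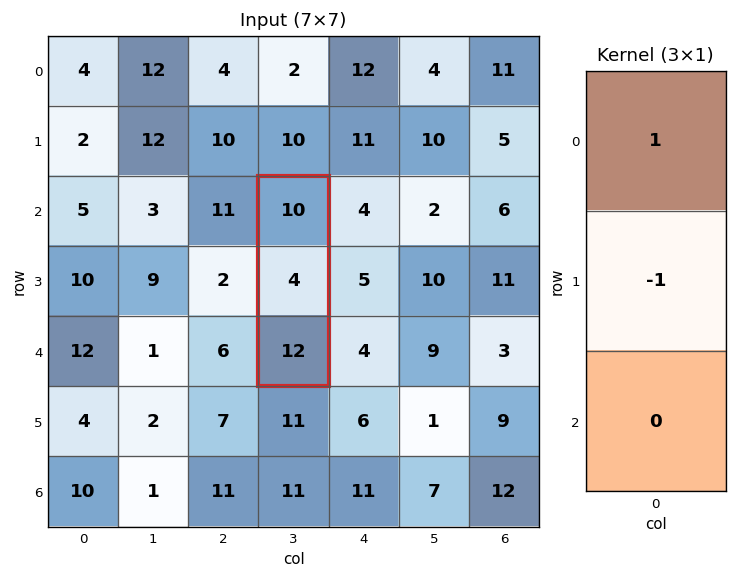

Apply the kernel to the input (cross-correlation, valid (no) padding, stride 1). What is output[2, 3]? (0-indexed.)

6

The receptive field on the input at this output position is [10 / 4 / 12]. Elementwise product with the kernel and sum: 10·1 + 4·-1.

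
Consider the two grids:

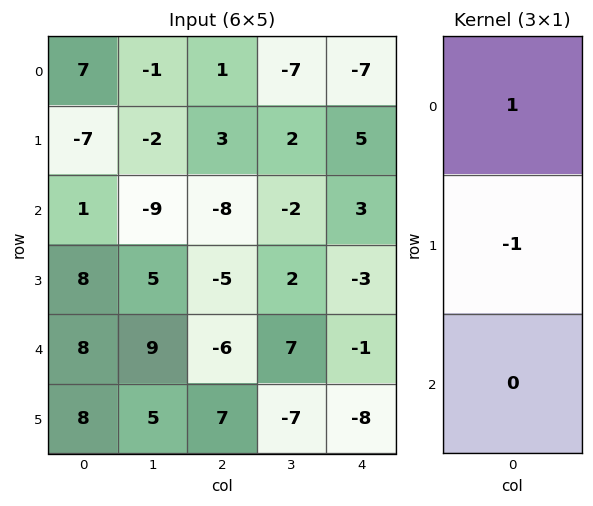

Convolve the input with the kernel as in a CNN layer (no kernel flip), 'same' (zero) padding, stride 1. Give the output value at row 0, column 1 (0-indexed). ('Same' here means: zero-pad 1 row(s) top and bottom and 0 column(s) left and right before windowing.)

The receptive field on the zero-padded input at this output position is [0 / -1 / -2]. Elementwise product with the kernel and sum: 0·1 + -1·-1.

1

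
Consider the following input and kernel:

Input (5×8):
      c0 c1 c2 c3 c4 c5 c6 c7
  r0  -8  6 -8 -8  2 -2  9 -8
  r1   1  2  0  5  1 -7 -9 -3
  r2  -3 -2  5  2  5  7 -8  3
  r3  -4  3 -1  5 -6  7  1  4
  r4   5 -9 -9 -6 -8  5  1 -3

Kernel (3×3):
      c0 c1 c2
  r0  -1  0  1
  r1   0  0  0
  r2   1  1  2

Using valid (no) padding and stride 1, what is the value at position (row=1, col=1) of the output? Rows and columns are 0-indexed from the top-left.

15

The receptive field on the input at this output position is [2 0 5 / -2 5 2 / 3 -1 5]. Elementwise product with the kernel and sum: 2·-1 + 5·1 + 3·1 + -1·1 + 5·2.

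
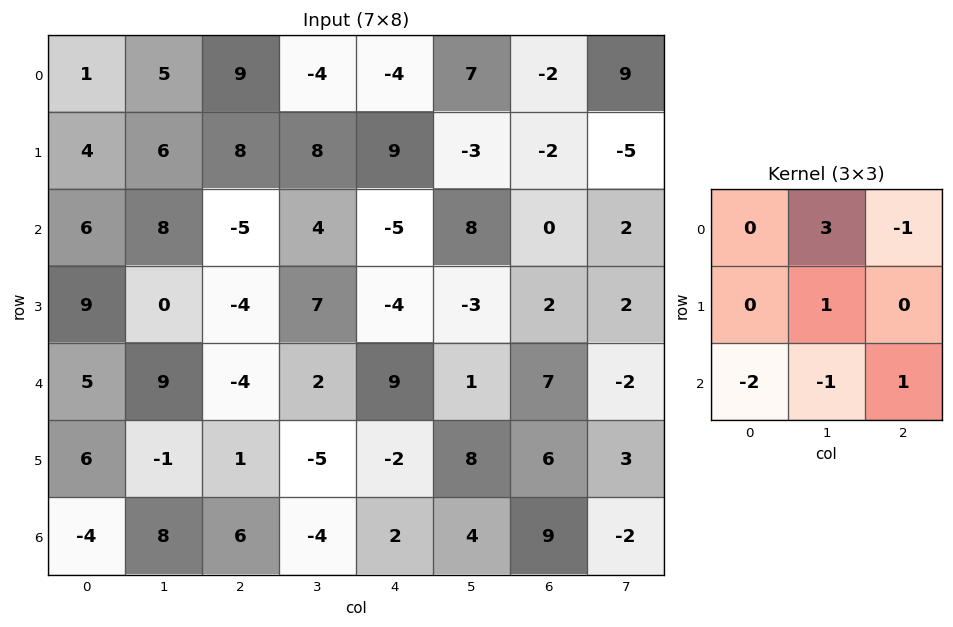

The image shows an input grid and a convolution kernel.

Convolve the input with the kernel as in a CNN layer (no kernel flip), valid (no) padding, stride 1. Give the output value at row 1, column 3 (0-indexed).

The receptive field on the input at this output position is [8 9 -3 / 4 -5 8 / 7 -4 -3]. Elementwise product with the kernel and sum: 9·3 + -3·-1 + -5·1 + 7·-2 + -4·-1 + -3·1.

12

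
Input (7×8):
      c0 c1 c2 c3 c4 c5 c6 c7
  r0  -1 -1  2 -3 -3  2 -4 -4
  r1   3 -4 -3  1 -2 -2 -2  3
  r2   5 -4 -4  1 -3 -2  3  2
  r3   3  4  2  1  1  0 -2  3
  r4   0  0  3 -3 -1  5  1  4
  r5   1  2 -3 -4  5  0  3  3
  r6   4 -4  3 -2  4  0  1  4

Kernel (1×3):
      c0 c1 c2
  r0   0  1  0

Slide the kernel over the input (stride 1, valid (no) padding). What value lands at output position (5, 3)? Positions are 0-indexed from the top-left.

The receptive field on the input at this output position is [-4 5 0]. Elementwise product with the kernel and sum: 5·1.

5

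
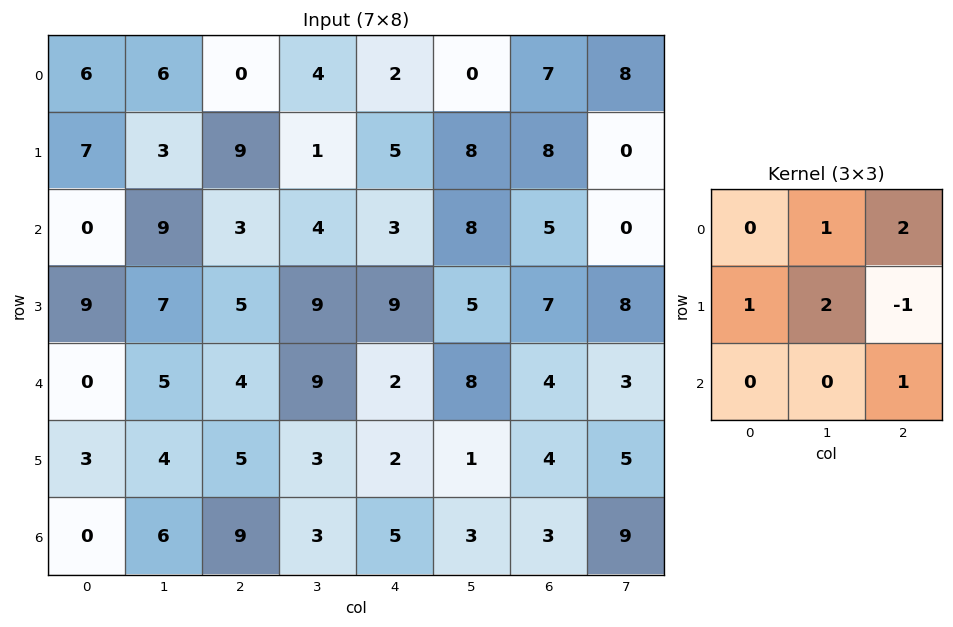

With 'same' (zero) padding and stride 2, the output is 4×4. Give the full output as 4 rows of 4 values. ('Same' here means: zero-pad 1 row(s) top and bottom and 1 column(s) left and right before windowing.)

9 3 16 6
11 31 28 34
22 30 25 41
5 32 14 14

Output[0,0]: The receptive field on the zero-padded input at this output position is [0 0 0 / 0 6 6 / 0 7 3]. Elementwise product with the kernel and sum: 0·1 + 0·2 + 0·1 + 6·2 + 6·-1 + 3·1.
Output[0,1]: The receptive field on the zero-padded input at this output position is [0 0 0 / 6 0 4 / 3 9 1]. Elementwise product with the kernel and sum: 0·1 + 0·2 + 6·1 + 0·2 + 4·-1 + 1·1.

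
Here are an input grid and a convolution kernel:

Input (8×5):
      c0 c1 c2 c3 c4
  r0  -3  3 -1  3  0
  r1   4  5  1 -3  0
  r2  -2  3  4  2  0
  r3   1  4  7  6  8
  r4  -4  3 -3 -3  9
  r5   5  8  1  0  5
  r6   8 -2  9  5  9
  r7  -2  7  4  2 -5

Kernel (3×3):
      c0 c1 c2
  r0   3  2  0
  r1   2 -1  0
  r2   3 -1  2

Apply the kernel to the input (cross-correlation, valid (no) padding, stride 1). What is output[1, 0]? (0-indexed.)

28

The receptive field on the input at this output position is [4 5 1 / -2 3 4 / 1 4 7]. Elementwise product with the kernel and sum: 4·3 + 5·2 + -2·2 + 3·-1 + 1·3 + 4·-1 + 7·2.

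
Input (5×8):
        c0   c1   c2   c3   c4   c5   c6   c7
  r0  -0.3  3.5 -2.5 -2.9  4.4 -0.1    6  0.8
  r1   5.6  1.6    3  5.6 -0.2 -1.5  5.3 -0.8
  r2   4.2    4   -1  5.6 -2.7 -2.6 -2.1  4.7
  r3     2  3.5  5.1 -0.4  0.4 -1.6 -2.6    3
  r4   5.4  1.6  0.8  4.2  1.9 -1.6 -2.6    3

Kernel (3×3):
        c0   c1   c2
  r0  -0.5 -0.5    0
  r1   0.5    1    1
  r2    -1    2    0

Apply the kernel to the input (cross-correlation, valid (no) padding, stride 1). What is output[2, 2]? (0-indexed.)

7.85

The receptive field on the input at this output position is [-1 5.6 -2.7 / 5.1 -0.4 0.4 / 0.8 4.2 1.9]. Elementwise product with the kernel and sum: -1·-0.5 + 5.6·-0.5 + 5.1·0.5 + -0.4·1 + 0.4·1 + 0.8·-1 + 4.2·2.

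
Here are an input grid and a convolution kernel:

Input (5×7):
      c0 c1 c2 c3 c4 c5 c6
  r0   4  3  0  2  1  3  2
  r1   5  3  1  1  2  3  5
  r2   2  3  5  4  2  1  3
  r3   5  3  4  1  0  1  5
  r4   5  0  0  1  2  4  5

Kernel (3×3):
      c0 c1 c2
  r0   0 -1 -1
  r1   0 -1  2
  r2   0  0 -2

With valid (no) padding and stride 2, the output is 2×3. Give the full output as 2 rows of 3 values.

Output[0,0]: The receptive field on the input at this output position is [4 3 0 / 5 3 1 / 2 3 5]. Elementwise product with the kernel and sum: 3·-1 + 0·-1 + 3·-1 + 1·2 + 5·-2.

-14 -4 -4
-3 -11 -5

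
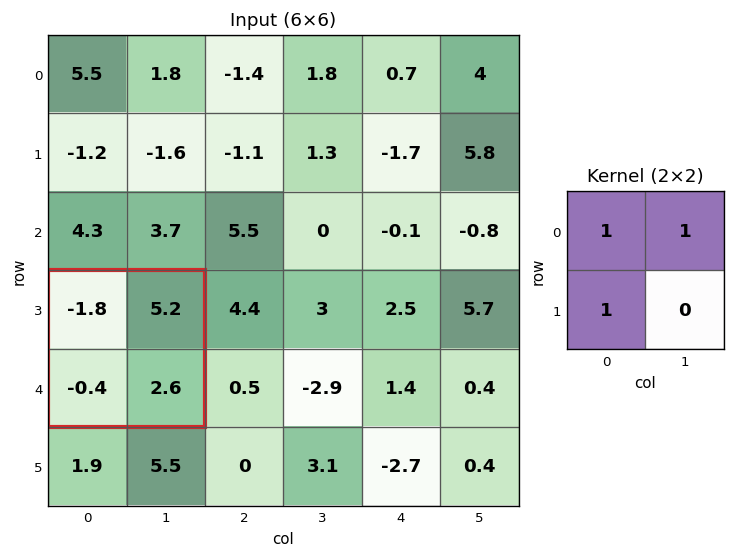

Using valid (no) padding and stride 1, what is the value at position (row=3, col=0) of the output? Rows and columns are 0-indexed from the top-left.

The receptive field on the input at this output position is [-1.8 5.2 / -0.4 2.6]. Elementwise product with the kernel and sum: -1.8·1 + 5.2·1 + -0.4·1.

3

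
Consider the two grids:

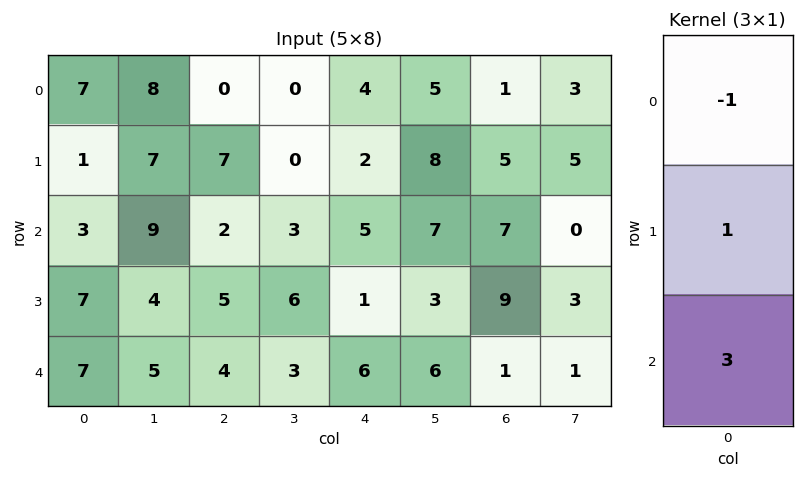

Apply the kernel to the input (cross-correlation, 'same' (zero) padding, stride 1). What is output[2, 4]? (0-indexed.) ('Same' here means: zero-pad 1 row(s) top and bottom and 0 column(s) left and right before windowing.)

6

The receptive field on the zero-padded input at this output position is [2 / 5 / 1]. Elementwise product with the kernel and sum: 2·-1 + 5·1 + 1·3.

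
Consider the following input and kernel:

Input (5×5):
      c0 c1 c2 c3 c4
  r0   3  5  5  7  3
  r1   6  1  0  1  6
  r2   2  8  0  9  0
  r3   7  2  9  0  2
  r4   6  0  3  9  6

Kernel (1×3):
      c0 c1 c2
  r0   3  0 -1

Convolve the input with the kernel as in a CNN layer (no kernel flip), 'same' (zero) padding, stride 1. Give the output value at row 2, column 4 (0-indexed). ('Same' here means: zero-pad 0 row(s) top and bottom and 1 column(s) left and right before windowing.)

The receptive field on the zero-padded input at this output position is [9 0 0]. Elementwise product with the kernel and sum: 9·3 + 0·-1.

27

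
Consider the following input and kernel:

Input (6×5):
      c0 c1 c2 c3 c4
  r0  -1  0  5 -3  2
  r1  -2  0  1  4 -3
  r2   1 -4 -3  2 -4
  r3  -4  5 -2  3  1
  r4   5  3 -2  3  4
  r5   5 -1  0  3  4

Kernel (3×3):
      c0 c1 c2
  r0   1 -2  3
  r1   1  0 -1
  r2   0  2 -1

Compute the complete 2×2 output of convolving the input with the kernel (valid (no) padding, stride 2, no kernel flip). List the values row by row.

Output[0,0]: The receptive field on the input at this output position is [-1 0 5 / -2 0 1 / 1 -4 -3]. Elementwise product with the kernel and sum: -1·1 + 0·-2 + 5·3 + -2·1 + 1·-1 + -4·2 + -3·-1.

6 29
6 -20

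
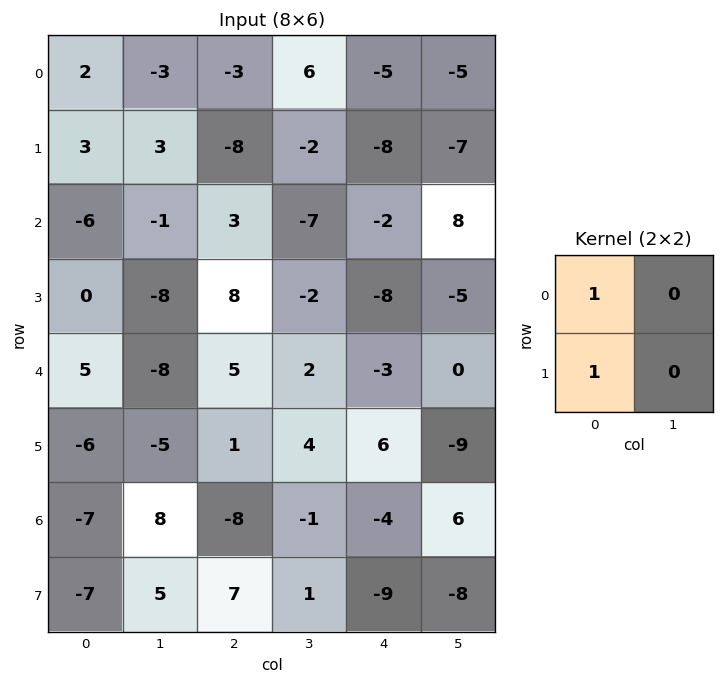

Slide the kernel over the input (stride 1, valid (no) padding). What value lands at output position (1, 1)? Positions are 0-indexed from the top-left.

The receptive field on the input at this output position is [3 -8 / -1 3]. Elementwise product with the kernel and sum: 3·1 + -1·1.

2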